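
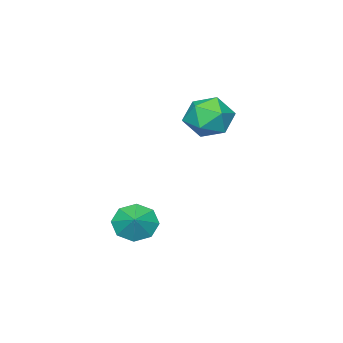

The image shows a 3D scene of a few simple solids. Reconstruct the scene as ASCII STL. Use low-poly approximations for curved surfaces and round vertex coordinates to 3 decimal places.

solid 
facet normal -0.635 -0.538 -0.555
outer loop
vertex 1.563 2.042 -3.589
vertex 0.784 2.377 -3.022
vertex 1.251 2.7 -3.87
endloop
endfacet
facet normal 0.915 0.347 -0.205
outer loop
vertex 1.563 2.042 -3.589
vertex 1.251 2.7 -3.87
vertex 1.476 2.963 -2.418
endloop
endfacet
facet normal -0.635 -0.538 -0.555
outer loop
vertex 1.251 2.7 -3.87
vertex 0.784 2.377 -3.022
vertex 0.665 3.169 -3.654
endloop
endfacet
facet normal 0.555 0.799 -0.231
outer loop
vertex 1.251 2.7 -3.87
vertex 0.665 3.169 -3.654
vertex 1.476 2.963 -2.418
endloop
endfacet
facet normal -0.635 -0.538 -0.555
outer loop
vertex 0.665 3.169 -3.654
vertex 0.784 2.377 -3.022
vertex 0.149 3.174 -3.068
endloop
endfacet
facet normal 0.113 0.989 0.091
outer loop
vertex 0.665 3.169 -3.654
vertex 0.149 3.174 -3.068
vertex 1.476 2.963 -2.418
endloop
endfacet
facet normal -0.635 -0.538 -0.555
outer loop
vertex 0.149 3.174 -3.068
vertex 0.784 2.377 -3.022
vertex 0.005 2.712 -2.456
endloop
endfacet
facet normal -0.152 0.806 0.572
outer loop
vertex 0.149 3.174 -3.068
vertex 0.005 2.712 -2.456
vertex 1.476 2.963 -2.418
endloop
endfacet
facet normal -0.635 -0.538 -0.555
outer loop
vertex 0.005 2.712 -2.456
vertex 0.784 2.377 -3.022
vertex 0.317 2.054 -2.175
endloop
endfacet
facet normal -0.085 0.357 0.930
outer loop
vertex 0.005 2.712 -2.456
vertex 0.317 2.054 -2.175
vertex 1.476 2.963 -2.418
endloop
endfacet
facet normal -0.635 -0.538 -0.555
outer loop
vertex 0.317 2.054 -2.175
vertex 0.784 2.377 -3.022
vertex 0.903 1.585 -2.391
endloop
endfacet
facet normal 0.276 -0.096 0.956
outer loop
vertex 0.317 2.054 -2.175
vertex 0.903 1.585 -2.391
vertex 1.476 2.963 -2.418
endloop
endfacet
facet normal -0.635 -0.537 -0.555
outer loop
vertex 0.903 1.585 -2.391
vertex 0.784 2.377 -3.022
vertex 1.419 1.58 -2.977
endloop
endfacet
facet normal 0.718 -0.286 0.635
outer loop
vertex 0.903 1.585 -2.391
vertex 1.419 1.58 -2.977
vertex 1.476 2.963 -2.418
endloop
endfacet
facet normal -0.635 -0.537 -0.555
outer loop
vertex 1.419 1.58 -2.977
vertex 0.784 2.377 -3.022
vertex 1.563 2.042 -3.589
endloop
endfacet
facet normal 0.983 -0.103 0.154
outer loop
vertex 1.419 1.58 -2.977
vertex 1.563 2.042 -3.589
vertex 1.476 2.963 -2.418
endloop
endfacet
facet normal -0.146 0.989 0.023
outer loop
vertex -3.07 4.089 1.483
vertex -3.967 3.937 2.295
vertex -2.819 4.098 2.676
endloop
endfacet
facet normal 0.535 0.836 -0.119
outer loop
vertex -3.07 4.089 1.483
vertex -2.819 4.098 2.676
vertex -2.079 3.514 1.902
endloop
endfacet
facet normal 0.553 0.436 -0.710
outer loop
vertex -3.07 4.089 1.483
vertex -2.079 3.514 1.902
vertex -2.77 2.992 1.043
endloop
endfacet
facet normal -0.118 0.342 -0.932
outer loop
vertex -3.07 4.089 1.483
vertex -2.77 2.992 1.043
vertex -3.936 3.253 1.286
endloop
endfacet
facet normal -0.550 0.683 -0.480
outer loop
vertex -3.07 4.089 1.483
vertex -3.936 3.253 1.286
vertex -3.967 3.937 2.295
endloop
endfacet
facet normal 0.791 0.445 0.421
outer loop
vertex -2.079 3.514 1.902
vertex -2.819 4.098 2.676
vertex -2.364 3.007 2.974
endloop
endfacet
facet normal -0.313 0.692 0.650
outer loop
vertex -2.819 4.098 2.676
vertex -3.967 3.937 2.295
vertex -3.53 3.268 3.217
endloop
endfacet
facet normal -0.967 0.197 -0.164
outer loop
vertex -3.967 3.937 2.295
vertex -3.936 3.253 1.286
vertex -4.221 2.746 2.358
endloop
endfacet
facet normal -0.266 -0.356 -0.896
outer loop
vertex -3.936 3.253 1.286
vertex -2.77 2.992 1.043
vertex -3.481 2.162 1.584
endloop
endfacet
facet normal 0.820 -0.203 -0.536
outer loop
vertex -2.77 2.992 1.043
vertex -2.079 3.514 1.902
vertex -2.333 2.323 1.965
endloop
endfacet
facet normal 0.118 -0.342 0.932
outer loop
vertex -3.23 2.171 2.777
vertex -2.364 3.007 2.974
vertex -3.53 3.268 3.217
endloop
endfacet
facet normal -0.553 -0.436 0.710
outer loop
vertex -3.23 2.171 2.777
vertex -3.53 3.268 3.217
vertex -4.221 2.746 2.358
endloop
endfacet
facet normal -0.535 -0.836 0.119
outer loop
vertex -3.23 2.171 2.777
vertex -4.221 2.746 2.358
vertex -3.481 2.162 1.584
endloop
endfacet
facet normal 0.146 -0.989 -0.023
outer loop
vertex -3.23 2.171 2.777
vertex -3.481 2.162 1.584
vertex -2.333 2.323 1.965
endloop
endfacet
facet normal 0.550 -0.683 0.480
outer loop
vertex -3.23 2.171 2.777
vertex -2.333 2.323 1.965
vertex -2.364 3.007 2.974
endloop
endfacet
facet normal 0.266 0.356 0.896
outer loop
vertex -3.53 3.268 3.217
vertex -2.364 3.007 2.974
vertex -2.819 4.098 2.676
endloop
endfacet
facet normal -0.820 0.203 0.536
outer loop
vertex -4.221 2.746 2.358
vertex -3.53 3.268 3.217
vertex -3.967 3.937 2.295
endloop
endfacet
facet normal -0.791 -0.445 -0.421
outer loop
vertex -3.481 2.162 1.584
vertex -4.221 2.746 2.358
vertex -3.936 3.253 1.286
endloop
endfacet
facet normal 0.313 -0.692 -0.650
outer loop
vertex -2.333 2.323 1.965
vertex -3.481 2.162 1.584
vertex -2.77 2.992 1.043
endloop
endfacet
facet normal 0.967 -0.197 0.164
outer loop
vertex -2.364 3.007 2.974
vertex -2.333 2.323 1.965
vertex -2.079 3.514 1.902
endloop
endfacet

endsolid


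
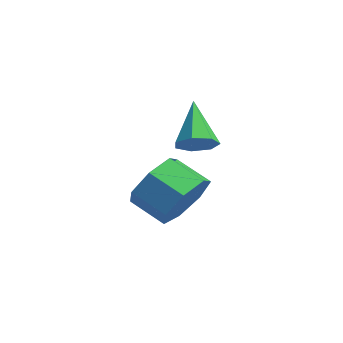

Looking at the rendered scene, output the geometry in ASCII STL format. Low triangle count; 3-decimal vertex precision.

solid 
facet normal 0.804 0.362 -0.471
outer loop
vertex 2.246 -0.765 3.592
vertex 1.599 -0.208 2.915
vertex 2.016 0.109 3.871
endloop
endfacet
facet normal 0.542 -0.123 0.831
outer loop
vertex 2.246 -0.765 3.592
vertex 2.016 0.109 3.871
vertex 1.168 -1.249 4.223
endloop
endfacet
facet normal 0.541 -0.122 0.832
outer loop
vertex 1.168 -1.249 4.223
vertex 2.016 0.109 3.871
vertex 0.938 -0.375 4.501
endloop
endfacet
facet normal -0.805 -0.362 0.471
outer loop
vertex 1.168 -1.249 4.223
vertex 0.938 -0.375 4.501
vertex 0.521 -0.692 3.545
endloop
endfacet
facet normal 0.805 0.361 -0.471
outer loop
vertex 2.016 0.109 3.871
vertex 1.599 -0.208 2.915
vertex 1.472 0.745 3.429
endloop
endfacet
facet normal 0.147 0.646 0.749
outer loop
vertex 2.016 0.109 3.871
vertex 1.472 0.745 3.429
vertex 0.938 -0.375 4.501
endloop
endfacet
facet normal 0.147 0.646 0.749
outer loop
vertex 0.938 -0.375 4.501
vertex 1.472 0.745 3.429
vertex 0.394 0.26 4.06
endloop
endfacet
facet normal -0.804 -0.362 0.471
outer loop
vertex 0.938 -0.375 4.501
vertex 0.394 0.26 4.06
vertex 0.521 -0.692 3.545
endloop
endfacet
facet normal 0.805 0.361 -0.471
outer loop
vertex 1.472 0.745 3.429
vertex 1.599 -0.208 2.915
vertex 1.024 0.663 2.6
endloop
endfacet
facet normal -0.358 0.928 0.102
outer loop
vertex 1.472 0.745 3.429
vertex 1.024 0.663 2.6
vertex 0.394 0.26 4.06
endloop
endfacet
facet normal -0.358 0.928 0.102
outer loop
vertex 0.394 0.26 4.06
vertex 1.024 0.663 2.6
vertex -0.055 0.178 3.231
endloop
endfacet
facet normal -0.804 -0.362 0.471
outer loop
vertex 0.394 0.26 4.06
vertex -0.055 0.178 3.231
vertex 0.521 -0.692 3.545
endloop
endfacet
facet normal 0.805 0.361 -0.470
outer loop
vertex 1.024 0.663 2.6
vertex 1.599 -0.208 2.915
vertex 1.009 -0.074 2.008
endloop
endfacet
facet normal -0.593 0.511 -0.622
outer loop
vertex 1.024 0.663 2.6
vertex 1.009 -0.074 2.008
vertex -0.055 0.178 3.231
endloop
endfacet
facet normal -0.594 0.511 -0.622
outer loop
vertex -0.055 0.178 3.231
vertex 1.009 -0.074 2.008
vertex -0.069 -0.559 2.639
endloop
endfacet
facet normal -0.804 -0.363 0.471
outer loop
vertex -0.055 0.178 3.231
vertex -0.069 -0.559 2.639
vertex 0.521 -0.692 3.545
endloop
endfacet
facet normal 0.805 0.362 -0.470
outer loop
vertex 1.009 -0.074 2.008
vertex 1.599 -0.208 2.915
vertex 1.439 -0.912 2.099
endloop
endfacet
facet normal -0.382 -0.291 -0.877
outer loop
vertex 1.009 -0.074 2.008
vertex 1.439 -0.912 2.099
vertex -0.069 -0.559 2.639
endloop
endfacet
facet normal -0.382 -0.290 -0.878
outer loop
vertex -0.069 -0.559 2.639
vertex 1.439 -0.912 2.099
vertex 0.36 -1.397 2.729
endloop
endfacet
facet normal -0.805 -0.361 0.471
outer loop
vertex -0.069 -0.559 2.639
vertex 0.36 -1.397 2.729
vertex 0.521 -0.692 3.545
endloop
endfacet
facet normal 0.805 0.362 -0.470
outer loop
vertex 1.439 -0.912 2.099
vertex 1.599 -0.208 2.915
vertex 1.989 -1.219 2.804
endloop
endfacet
facet normal 0.117 -0.874 -0.472
outer loop
vertex 1.439 -0.912 2.099
vertex 1.989 -1.219 2.804
vertex 0.36 -1.397 2.729
endloop
endfacet
facet normal 0.117 -0.874 -0.472
outer loop
vertex 0.36 -1.397 2.729
vertex 1.989 -1.219 2.804
vertex 0.911 -1.704 3.435
endloop
endfacet
facet normal -0.805 -0.361 0.471
outer loop
vertex 0.36 -1.397 2.729
vertex 0.911 -1.704 3.435
vertex 0.521 -0.692 3.545
endloop
endfacet
facet normal 0.804 0.362 -0.471
outer loop
vertex 1.989 -1.219 2.804
vertex 1.599 -0.208 2.915
vertex 2.246 -0.765 3.592
endloop
endfacet
facet normal 0.528 -0.799 0.288
outer loop
vertex 1.989 -1.219 2.804
vertex 2.246 -0.765 3.592
vertex 0.911 -1.704 3.435
endloop
endfacet
facet normal 0.528 -0.799 0.289
outer loop
vertex 0.911 -1.704 3.435
vertex 2.246 -0.765 3.592
vertex 1.168 -1.249 4.223
endloop
endfacet
facet normal -0.805 -0.361 0.471
outer loop
vertex 0.911 -1.704 3.435
vertex 1.168 -1.249 4.223
vertex 0.521 -0.692 3.545
endloop
endfacet
facet normal 0.624 -0.361 -0.694
outer loop
vertex -1.093 2.582 3.768
vertex -1.678 2.411 3.331
vertex -1.283 3.048 3.355
endloop
endfacet
facet normal 0.479 0.684 0.551
outer loop
vertex -1.093 2.582 3.768
vertex -1.283 3.048 3.355
vertex -2.882 3.109 4.669
endloop
endfacet
facet normal 0.624 -0.361 -0.693
outer loop
vertex -1.283 3.048 3.355
vertex -1.678 2.411 3.331
vertex -1.77 3.033 2.924
endloop
endfacet
facet normal 0.005 0.999 -0.040
outer loop
vertex -1.283 3.048 3.355
vertex -1.77 3.033 2.924
vertex -2.882 3.109 4.669
endloop
endfacet
facet normal 0.624 -0.361 -0.693
outer loop
vertex -1.77 3.033 2.924
vertex -1.678 2.411 3.331
vertex -2.188 2.55 2.799
endloop
endfacet
facet normal -0.626 0.652 -0.427
outer loop
vertex -1.77 3.033 2.924
vertex -2.188 2.55 2.799
vertex -2.882 3.109 4.669
endloop
endfacet
facet normal 0.624 -0.362 -0.693
outer loop
vertex -2.188 2.55 2.799
vertex -1.678 2.411 3.331
vertex -2.222 1.962 3.076
endloop
endfacet
facet normal -0.942 -0.097 -0.321
outer loop
vertex -2.188 2.55 2.799
vertex -2.222 1.962 3.076
vertex -2.882 3.109 4.669
endloop
endfacet
facet normal 0.624 -0.363 -0.692
outer loop
vertex -2.222 1.962 3.076
vertex -1.678 2.411 3.331
vertex -1.847 1.712 3.545
endloop
endfacet
facet normal -0.704 -0.682 0.199
outer loop
vertex -2.222 1.962 3.076
vertex -1.847 1.712 3.545
vertex -2.882 3.109 4.669
endloop
endfacet
facet normal 0.623 -0.363 -0.693
outer loop
vertex -1.847 1.712 3.545
vertex -1.678 2.411 3.331
vertex -1.344 1.988 3.853
endloop
endfacet
facet normal -0.090 -0.664 0.742
outer loop
vertex -1.847 1.712 3.545
vertex -1.344 1.988 3.853
vertex -2.882 3.109 4.669
endloop
endfacet
facet normal 0.623 -0.363 -0.693
outer loop
vertex -1.344 1.988 3.853
vertex -1.678 2.411 3.331
vertex -1.093 2.582 3.768
endloop
endfacet
facet normal 0.436 -0.056 0.898
outer loop
vertex -1.344 1.988 3.853
vertex -1.093 2.582 3.768
vertex -2.882 3.109 4.669
endloop
endfacet

endsolid


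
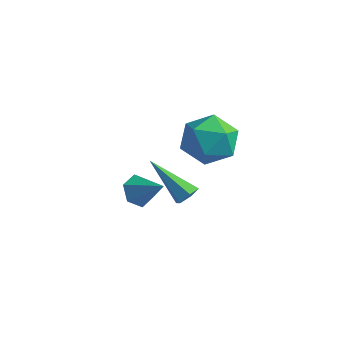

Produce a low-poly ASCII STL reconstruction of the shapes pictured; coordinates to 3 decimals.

solid 
facet normal -0.816 -0.028 -0.577
outer loop
vertex -3.003 -0.928 -3.187
vertex -3.438 -0.661 -2.585
vertex -3.102 -0.151 -3.085
endloop
endfacet
facet normal 0.847 0.174 -0.502
outer loop
vertex -3.003 -0.928 -3.187
vertex -3.102 -0.151 -3.085
vertex -2.182 -0.619 -1.695
endloop
endfacet
facet normal -0.816 -0.028 -0.577
outer loop
vertex -3.102 -0.151 -3.085
vertex -3.438 -0.661 -2.585
vertex -3.537 0.116 -2.482
endloop
endfacet
facet normal 0.491 0.871 -0.032
outer loop
vertex -3.102 -0.151 -3.085
vertex -3.537 0.116 -2.482
vertex -2.182 -0.619 -1.695
endloop
endfacet
facet normal -0.816 -0.027 -0.578
outer loop
vertex -3.537 0.116 -2.482
vertex -3.438 -0.661 -2.585
vertex -3.874 -0.395 -1.982
endloop
endfacet
facet normal -0.026 0.708 0.706
outer loop
vertex -3.537 0.116 -2.482
vertex -3.874 -0.395 -1.982
vertex -2.182 -0.619 -1.695
endloop
endfacet
facet normal -0.816 -0.027 -0.578
outer loop
vertex -3.874 -0.395 -1.982
vertex -3.438 -0.661 -2.585
vertex -3.775 -1.172 -2.085
endloop
endfacet
facet normal -0.185 -0.152 0.971
outer loop
vertex -3.874 -0.395 -1.982
vertex -3.775 -1.172 -2.085
vertex -2.182 -0.619 -1.695
endloop
endfacet
facet normal -0.815 -0.028 -0.578
outer loop
vertex -3.775 -1.172 -2.085
vertex -3.438 -0.661 -2.585
vertex -3.339 -1.438 -2.687
endloop
endfacet
facet normal 0.172 -0.849 0.500
outer loop
vertex -3.775 -1.172 -2.085
vertex -3.339 -1.438 -2.687
vertex -2.182 -0.619 -1.695
endloop
endfacet
facet normal -0.816 -0.028 -0.577
outer loop
vertex -3.339 -1.438 -2.687
vertex -3.438 -0.661 -2.585
vertex -3.003 -0.928 -3.187
endloop
endfacet
facet normal 0.688 -0.686 -0.237
outer loop
vertex -3.339 -1.438 -2.687
vertex -3.003 -0.928 -3.187
vertex -2.182 -0.619 -1.695
endloop
endfacet
facet normal 0.709 0.170 -0.685
outer loop
vertex 0.114 -1.728 -0.407
vertex -0.268 -1.497 -0.745
vertex 0.01 -1.179 -0.378
endloop
endfacet
facet normal 0.507 0.051 0.860
outer loop
vertex 0.114 -1.728 -0.407
vertex 0.01 -1.179 -0.378
vertex -1.792 -1.863 0.725
endloop
endfacet
facet normal 0.710 0.168 -0.684
outer loop
vertex 0.01 -1.179 -0.378
vertex -0.268 -1.497 -0.745
vertex -0.371 -0.948 -0.717
endloop
endfacet
facet normal 0.019 0.836 0.549
outer loop
vertex 0.01 -1.179 -0.378
vertex -0.371 -0.948 -0.717
vertex -1.792 -1.863 0.725
endloop
endfacet
facet normal 0.710 0.168 -0.684
outer loop
vertex -0.371 -0.948 -0.717
vertex -0.268 -1.497 -0.745
vertex -0.649 -1.267 -1.084
endloop
endfacet
facet normal -0.645 0.747 -0.161
outer loop
vertex -0.371 -0.948 -0.717
vertex -0.649 -1.267 -1.084
vertex -1.792 -1.863 0.725
endloop
endfacet
facet normal 0.710 0.171 -0.683
outer loop
vertex -0.649 -1.267 -1.084
vertex -0.268 -1.497 -0.745
vertex -0.545 -1.816 -1.113
endloop
endfacet
facet normal -0.819 -0.126 -0.559
outer loop
vertex -0.649 -1.267 -1.084
vertex -0.545 -1.816 -1.113
vertex -1.792 -1.863 0.725
endloop
endfacet
facet normal 0.711 0.170 -0.683
outer loop
vertex -0.545 -1.816 -1.113
vertex -0.268 -1.497 -0.745
vertex -0.164 -2.047 -0.774
endloop
endfacet
facet normal -0.331 -0.910 -0.248
outer loop
vertex -0.545 -1.816 -1.113
vertex -0.164 -2.047 -0.774
vertex -1.792 -1.863 0.725
endloop
endfacet
facet normal 0.709 0.170 -0.685
outer loop
vertex -0.164 -2.047 -0.774
vertex -0.268 -1.497 -0.745
vertex 0.114 -1.728 -0.407
endloop
endfacet
facet normal 0.333 -0.822 0.462
outer loop
vertex -0.164 -2.047 -0.774
vertex 0.114 -1.728 -0.407
vertex -1.792 -1.863 0.725
endloop
endfacet
facet normal -0.920 0.371 -0.129
outer loop
vertex -0.817 -0.53 1.323
vertex -1.043 -0.675 2.513
vertex -0.564 0.37 2.106
endloop
endfacet
facet normal -0.463 0.652 -0.600
outer loop
vertex -0.817 -0.53 1.323
vertex -0.564 0.37 2.106
vertex 0.22 0.103 1.211
endloop
endfacet
facet normal -0.177 0.118 -0.977
outer loop
vertex -0.817 -0.53 1.323
vertex 0.22 0.103 1.211
vertex 0.226 -1.108 1.064
endloop
endfacet
facet normal -0.457 -0.494 -0.739
outer loop
vertex -0.817 -0.53 1.323
vertex 0.226 -1.108 1.064
vertex -0.555 -1.589 1.869
endloop
endfacet
facet normal -0.916 -0.338 -0.215
outer loop
vertex -0.817 -0.53 1.323
vertex -0.555 -1.589 1.869
vertex -1.043 -0.675 2.513
endloop
endfacet
facet normal 0.061 0.970 -0.236
outer loop
vertex 0.22 0.103 1.211
vertex -0.564 0.37 2.106
vertex 0.635 0.349 2.331
endloop
endfacet
facet normal -0.677 0.515 0.526
outer loop
vertex -0.564 0.37 2.106
vertex -1.043 -0.675 2.513
vertex -0.146 -0.132 3.136
endloop
endfacet
facet normal -0.672 -0.632 0.388
outer loop
vertex -1.043 -0.675 2.513
vertex -0.555 -1.589 1.869
vertex -0.14 -1.343 2.989
endloop
endfacet
facet normal 0.071 -0.885 -0.460
outer loop
vertex -0.555 -1.589 1.869
vertex 0.226 -1.108 1.064
vertex 0.644 -1.61 2.094
endloop
endfacet
facet normal 0.524 0.105 -0.845
outer loop
vertex 0.226 -1.108 1.064
vertex 0.22 0.103 1.211
vertex 1.123 -0.565 1.687
endloop
endfacet
facet normal 0.457 0.494 0.739
outer loop
vertex 0.897 -0.71 2.877
vertex 0.635 0.349 2.331
vertex -0.146 -0.132 3.136
endloop
endfacet
facet normal 0.177 -0.118 0.977
outer loop
vertex 0.897 -0.71 2.877
vertex -0.146 -0.132 3.136
vertex -0.14 -1.343 2.989
endloop
endfacet
facet normal 0.463 -0.652 0.600
outer loop
vertex 0.897 -0.71 2.877
vertex -0.14 -1.343 2.989
vertex 0.644 -1.61 2.094
endloop
endfacet
facet normal 0.920 -0.371 0.129
outer loop
vertex 0.897 -0.71 2.877
vertex 0.644 -1.61 2.094
vertex 1.123 -0.565 1.687
endloop
endfacet
facet normal 0.916 0.338 0.215
outer loop
vertex 0.897 -0.71 2.877
vertex 1.123 -0.565 1.687
vertex 0.635 0.349 2.331
endloop
endfacet
facet normal -0.071 0.885 0.460
outer loop
vertex -0.146 -0.132 3.136
vertex 0.635 0.349 2.331
vertex -0.564 0.37 2.106
endloop
endfacet
facet normal -0.524 -0.105 0.845
outer loop
vertex -0.14 -1.343 2.989
vertex -0.146 -0.132 3.136
vertex -1.043 -0.675 2.513
endloop
endfacet
facet normal -0.061 -0.970 0.236
outer loop
vertex 0.644 -1.61 2.094
vertex -0.14 -1.343 2.989
vertex -0.555 -1.589 1.869
endloop
endfacet
facet normal 0.677 -0.515 -0.526
outer loop
vertex 1.123 -0.565 1.687
vertex 0.644 -1.61 2.094
vertex 0.226 -1.108 1.064
endloop
endfacet
facet normal 0.672 0.632 -0.388
outer loop
vertex 0.635 0.349 2.331
vertex 1.123 -0.565 1.687
vertex 0.22 0.103 1.211
endloop
endfacet

endsolid


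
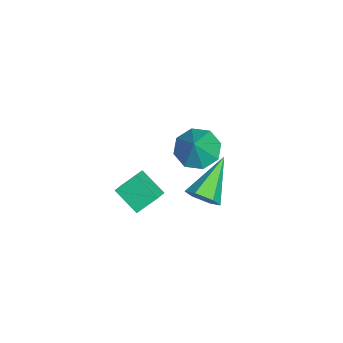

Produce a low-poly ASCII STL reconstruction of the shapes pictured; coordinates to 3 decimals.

solid 
facet normal -0.590 0.027 -0.807
outer loop
vertex -3.733 1.801 -4.964
vertex -4.51 2.273 -4.38
vertex -3.68 2.626 -4.975
endloop
endfacet
facet normal 0.991 -0.065 -0.116
outer loop
vertex -3.733 1.801 -4.964
vertex -3.68 2.626 -4.975
vertex -3.47 2.227 -2.96
endloop
endfacet
facet normal -0.590 0.027 -0.807
outer loop
vertex -3.68 2.626 -4.975
vertex -4.51 2.273 -4.38
vertex -4.113 3.244 -4.638
endloop
endfacet
facet normal 0.825 0.564 0.026
outer loop
vertex -3.68 2.626 -4.975
vertex -4.113 3.244 -4.638
vertex -3.47 2.227 -2.96
endloop
endfacet
facet normal -0.590 0.027 -0.807
outer loop
vertex -4.113 3.244 -4.638
vertex -4.51 2.273 -4.38
vertex -4.779 3.293 -4.15
endloop
endfacet
facet normal 0.346 0.855 0.386
outer loop
vertex -4.113 3.244 -4.638
vertex -4.779 3.293 -4.15
vertex -3.47 2.227 -2.96
endloop
endfacet
facet normal -0.591 0.026 -0.806
outer loop
vertex -4.779 3.293 -4.15
vertex -4.51 2.273 -4.38
vertex -5.286 2.745 -3.796
endloop
endfacet
facet normal -0.164 0.638 0.752
outer loop
vertex -4.779 3.293 -4.15
vertex -5.286 2.745 -3.796
vertex -3.47 2.227 -2.96
endloop
endfacet
facet normal -0.590 0.027 -0.807
outer loop
vertex -5.286 2.745 -3.796
vertex -4.51 2.273 -4.38
vertex -5.339 1.92 -3.785
endloop
endfacet
facet normal -0.409 0.038 0.912
outer loop
vertex -5.286 2.745 -3.796
vertex -5.339 1.92 -3.785
vertex -3.47 2.227 -2.96
endloop
endfacet
facet normal -0.590 0.026 -0.807
outer loop
vertex -5.339 1.92 -3.785
vertex -4.51 2.273 -4.38
vertex -4.906 1.302 -4.122
endloop
endfacet
facet normal -0.243 -0.590 0.770
outer loop
vertex -5.339 1.92 -3.785
vertex -4.906 1.302 -4.122
vertex -3.47 2.227 -2.96
endloop
endfacet
facet normal -0.590 0.026 -0.807
outer loop
vertex -4.906 1.302 -4.122
vertex -4.51 2.273 -4.38
vertex -4.24 1.253 -4.61
endloop
endfacet
facet normal 0.236 -0.881 0.410
outer loop
vertex -4.906 1.302 -4.122
vertex -4.24 1.253 -4.61
vertex -3.47 2.227 -2.96
endloop
endfacet
facet normal -0.591 0.026 -0.807
outer loop
vertex -4.24 1.253 -4.61
vertex -4.51 2.273 -4.38
vertex -3.733 1.801 -4.964
endloop
endfacet
facet normal 0.747 -0.663 0.043
outer loop
vertex -4.24 1.253 -4.61
vertex -3.733 1.801 -4.964
vertex -3.47 2.227 -2.96
endloop
endfacet
facet normal 0.801 -0.315 -0.508
outer loop
vertex 1.215 2.81 -1.379
vertex 0.892 3.084 -2.058
vertex 1.359 3.56 -1.617
endloop
endfacet
facet normal 0.302 0.235 0.924
outer loop
vertex 1.215 2.81 -1.379
vertex 1.359 3.56 -1.617
vertex -0.872 3.776 -0.942
endloop
endfacet
facet normal 0.801 -0.315 -0.508
outer loop
vertex 1.359 3.56 -1.617
vertex 0.892 3.084 -2.058
vertex 1.036 3.834 -2.296
endloop
endfacet
facet normal 0.180 0.939 0.293
outer loop
vertex 1.359 3.56 -1.617
vertex 1.036 3.834 -2.296
vertex -0.872 3.776 -0.942
endloop
endfacet
facet normal 0.803 -0.315 -0.507
outer loop
vertex 1.036 3.834 -2.296
vertex 0.892 3.084 -2.058
vertex 0.57 3.357 -2.738
endloop
endfacet
facet normal -0.364 0.799 -0.479
outer loop
vertex 1.036 3.834 -2.296
vertex 0.57 3.357 -2.738
vertex -0.872 3.776 -0.942
endloop
endfacet
facet normal 0.803 -0.315 -0.507
outer loop
vertex 0.57 3.357 -2.738
vertex 0.892 3.084 -2.058
vertex 0.426 2.607 -2.5
endloop
endfacet
facet normal -0.784 -0.046 -0.619
outer loop
vertex 0.57 3.357 -2.738
vertex 0.426 2.607 -2.5
vertex -0.872 3.776 -0.942
endloop
endfacet
facet normal 0.803 -0.314 -0.507
outer loop
vertex 0.426 2.607 -2.5
vertex 0.892 3.084 -2.058
vertex 0.748 2.333 -1.821
endloop
endfacet
facet normal -0.662 -0.750 0.011
outer loop
vertex 0.426 2.607 -2.5
vertex 0.748 2.333 -1.821
vertex -0.872 3.776 -0.942
endloop
endfacet
facet normal 0.802 -0.314 -0.508
outer loop
vertex 0.748 2.333 -1.821
vertex 0.892 3.084 -2.058
vertex 1.215 2.81 -1.379
endloop
endfacet
facet normal -0.118 -0.610 0.783
outer loop
vertex 0.748 2.333 -1.821
vertex 1.215 2.81 -1.379
vertex -0.872 3.776 -0.942
endloop
endfacet
facet normal -0.860 0.211 -0.464
outer loop
vertex 0.421 -0.328 -2.11
vertex 0.155 0.51 -1.235
vertex 1.068 0.661 -2.86
endloop
endfacet
facet normal 0.214 -0.675 -0.706
outer loop
vertex 1.765 0.49 -2.485
vertex 0.421 -0.328 -2.11
vertex 1.068 0.661 -2.86
endloop
endfacet
facet normal -0.860 0.211 -0.464
outer loop
vertex 1.068 0.661 -2.86
vertex 0.155 0.51 -1.235
vertex 0.802 1.499 -1.986
endloop
endfacet
facet normal 0.462 0.706 -0.537
outer loop
vertex 0.802 1.499 -1.986
vertex 1.765 0.49 -2.485
vertex 1.068 0.661 -2.86
endloop
endfacet
facet normal -0.462 -0.707 0.536
outer loop
vertex 0.421 -0.328 -2.11
vertex 0.852 0.339 -0.86
vertex 0.155 0.51 -1.235
endloop
endfacet
facet normal 0.215 -0.676 -0.705
outer loop
vertex 1.118 -0.499 -1.734
vertex 0.421 -0.328 -2.11
vertex 1.765 0.49 -2.485
endloop
endfacet
facet normal -0.463 -0.706 0.536
outer loop
vertex 1.118 -0.499 -1.734
vertex 0.852 0.339 -0.86
vertex 0.421 -0.328 -2.11
endloop
endfacet
facet normal -0.214 0.676 0.706
outer loop
vertex 0.155 0.51 -1.235
vertex 0.852 0.339 -0.86
vertex 0.802 1.499 -1.986
endloop
endfacet
facet normal 0.462 0.706 -0.536
outer loop
vertex 1.499 1.328 -1.61
vertex 1.765 0.49 -2.485
vertex 0.802 1.499 -1.986
endloop
endfacet
facet normal -0.215 0.675 0.705
outer loop
vertex 0.802 1.499 -1.986
vertex 0.852 0.339 -0.86
vertex 1.499 1.328 -1.61
endloop
endfacet
facet normal 0.861 -0.211 0.464
outer loop
vertex 1.499 1.328 -1.61
vertex 1.118 -0.499 -1.734
vertex 1.765 0.49 -2.485
endloop
endfacet
facet normal 0.860 -0.211 0.464
outer loop
vertex 0.852 0.339 -0.86
vertex 1.118 -0.499 -1.734
vertex 1.499 1.328 -1.61
endloop
endfacet

endsolid


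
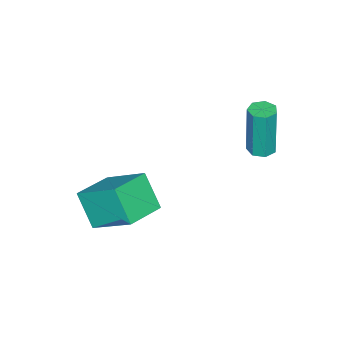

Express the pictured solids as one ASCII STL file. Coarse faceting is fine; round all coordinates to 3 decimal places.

solid 
facet normal 0.006 0.011 -1.000
outer loop
vertex -0.194 3.052 1.371
vertex -0.555 2.691 1.365
vertex -0.612 3.198 1.37
endloop
endfacet
facet normal 0.330 0.944 0.012
outer loop
vertex -0.194 3.052 1.371
vertex -0.612 3.198 1.37
vertex -0.205 3.03 3.441
endloop
endfacet
facet normal 0.330 0.944 0.012
outer loop
vertex -0.205 3.03 3.441
vertex -0.612 3.198 1.37
vertex -0.623 3.176 3.44
endloop
endfacet
facet normal -0.006 -0.011 1.000
outer loop
vertex -0.205 3.03 3.441
vertex -0.623 3.176 3.44
vertex -0.565 2.669 3.435
endloop
endfacet
facet normal 0.004 0.010 -1.000
outer loop
vertex -0.612 3.198 1.37
vertex -0.555 2.691 1.365
vertex -0.987 2.962 1.366
endloop
endfacet
facet normal -0.533 0.846 0.006
outer loop
vertex -0.612 3.198 1.37
vertex -0.987 2.962 1.366
vertex -0.623 3.176 3.44
endloop
endfacet
facet normal -0.534 0.846 0.006
outer loop
vertex -0.623 3.176 3.44
vertex -0.987 2.962 1.366
vertex -0.997 2.94 3.436
endloop
endfacet
facet normal -0.004 -0.010 1.000
outer loop
vertex -0.623 3.176 3.44
vertex -0.997 2.94 3.436
vertex -0.565 2.669 3.435
endloop
endfacet
facet normal 0.004 0.011 -1.000
outer loop
vertex -0.987 2.962 1.366
vertex -0.555 2.691 1.365
vertex -1.036 2.522 1.361
endloop
endfacet
facet normal -0.994 0.111 -0.004
outer loop
vertex -0.987 2.962 1.366
vertex -1.036 2.522 1.361
vertex -0.997 2.94 3.436
endloop
endfacet
facet normal -0.994 0.111 -0.004
outer loop
vertex -0.997 2.94 3.436
vertex -1.036 2.522 1.361
vertex -1.046 2.5 3.431
endloop
endfacet
facet normal -0.004 -0.011 1.000
outer loop
vertex -0.997 2.94 3.436
vertex -1.046 2.5 3.431
vertex -0.565 2.669 3.435
endloop
endfacet
facet normal 0.004 0.011 -1.000
outer loop
vertex -1.036 2.522 1.361
vertex -0.555 2.691 1.365
vertex -0.723 2.21 1.359
endloop
endfacet
facet normal -0.706 -0.708 -0.011
outer loop
vertex -1.036 2.522 1.361
vertex -0.723 2.21 1.359
vertex -1.046 2.5 3.431
endloop
endfacet
facet normal -0.706 -0.708 -0.011
outer loop
vertex -1.046 2.5 3.431
vertex -0.723 2.21 1.359
vertex -0.733 2.188 3.429
endloop
endfacet
facet normal -0.004 -0.011 1.000
outer loop
vertex -1.046 2.5 3.431
vertex -0.733 2.188 3.429
vertex -0.565 2.669 3.435
endloop
endfacet
facet normal 0.006 0.011 -1.000
outer loop
vertex -0.723 2.21 1.359
vertex -0.555 2.691 1.365
vertex -0.283 2.259 1.362
endloop
endfacet
facet normal 0.111 -0.994 -0.010
outer loop
vertex -0.723 2.21 1.359
vertex -0.283 2.259 1.362
vertex -0.733 2.188 3.429
endloop
endfacet
facet normal 0.111 -0.994 -0.010
outer loop
vertex -0.733 2.188 3.429
vertex -0.283 2.259 1.362
vertex -0.294 2.237 3.432
endloop
endfacet
facet normal -0.006 -0.010 1.000
outer loop
vertex -0.733 2.188 3.429
vertex -0.294 2.237 3.432
vertex -0.565 2.669 3.435
endloop
endfacet
facet normal 0.005 0.010 -1.000
outer loop
vertex -0.283 2.259 1.362
vertex -0.555 2.691 1.365
vertex -0.048 2.634 1.367
endloop
endfacet
facet normal 0.847 -0.531 -0.001
outer loop
vertex -0.283 2.259 1.362
vertex -0.048 2.634 1.367
vertex -0.294 2.237 3.432
endloop
endfacet
facet normal 0.846 -0.533 -0.002
outer loop
vertex -0.294 2.237 3.432
vertex -0.048 2.634 1.367
vertex -0.058 2.612 3.437
endloop
endfacet
facet normal -0.005 -0.010 1.000
outer loop
vertex -0.294 2.237 3.432
vertex -0.058 2.612 3.437
vertex -0.565 2.669 3.435
endloop
endfacet
facet normal 0.005 0.011 -1.000
outer loop
vertex -0.048 2.634 1.367
vertex -0.555 2.691 1.365
vertex -0.194 3.052 1.371
endloop
endfacet
facet normal 0.944 0.330 0.008
outer loop
vertex -0.048 2.634 1.367
vertex -0.194 3.052 1.371
vertex -0.058 2.612 3.437
endloop
endfacet
facet normal 0.943 0.332 0.009
outer loop
vertex -0.058 2.612 3.437
vertex -0.194 3.052 1.371
vertex -0.205 3.03 3.441
endloop
endfacet
facet normal -0.005 -0.011 1.000
outer loop
vertex -0.058 2.612 3.437
vertex -0.205 3.03 3.441
vertex -0.565 2.669 3.435
endloop
endfacet
facet normal -0.976 0.140 -0.165
outer loop
vertex 1.595 -2.108 -0.951
vertex 1.635 -0.535 0.149
vertex 1.921 -1.269 -2.163
endloop
endfacet
facet normal -0.021 -0.819 -0.573
outer loop
vertex 3.425 -1.485 -1.909
vertex 1.595 -2.108 -0.951
vertex 1.921 -1.269 -2.163
endloop
endfacet
facet normal -0.976 0.140 -0.165
outer loop
vertex 1.921 -1.269 -2.163
vertex 1.635 -0.535 0.149
vertex 1.961 0.304 -1.063
endloop
endfacet
facet normal 0.215 0.556 -0.803
outer loop
vertex 1.961 0.304 -1.063
vertex 3.425 -1.485 -1.909
vertex 1.921 -1.269 -2.163
endloop
endfacet
facet normal -0.215 -0.556 0.803
outer loop
vertex 1.595 -2.108 -0.951
vertex 3.139 -0.751 0.403
vertex 1.635 -0.535 0.149
endloop
endfacet
facet normal -0.021 -0.819 -0.573
outer loop
vertex 3.099 -2.324 -0.697
vertex 1.595 -2.108 -0.951
vertex 3.425 -1.485 -1.909
endloop
endfacet
facet normal -0.215 -0.556 0.803
outer loop
vertex 3.099 -2.324 -0.697
vertex 3.139 -0.751 0.403
vertex 1.595 -2.108 -0.951
endloop
endfacet
facet normal 0.021 0.819 0.573
outer loop
vertex 1.635 -0.535 0.149
vertex 3.139 -0.751 0.403
vertex 1.961 0.304 -1.063
endloop
endfacet
facet normal 0.215 0.556 -0.803
outer loop
vertex 3.465 0.088 -0.809
vertex 3.425 -1.485 -1.909
vertex 1.961 0.304 -1.063
endloop
endfacet
facet normal 0.021 0.819 0.573
outer loop
vertex 1.961 0.304 -1.063
vertex 3.139 -0.751 0.403
vertex 3.465 0.088 -0.809
endloop
endfacet
facet normal 0.976 -0.140 0.165
outer loop
vertex 3.465 0.088 -0.809
vertex 3.099 -2.324 -0.697
vertex 3.425 -1.485 -1.909
endloop
endfacet
facet normal 0.976 -0.140 0.165
outer loop
vertex 3.139 -0.751 0.403
vertex 3.099 -2.324 -0.697
vertex 3.465 0.088 -0.809
endloop
endfacet

endsolid


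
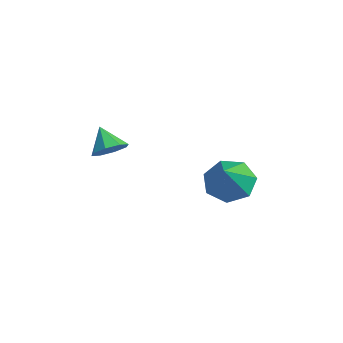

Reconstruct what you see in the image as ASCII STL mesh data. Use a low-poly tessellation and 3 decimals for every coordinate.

solid 
facet normal -0.599 0.410 -0.688
outer loop
vertex 0.981 3.278 -4.709
vertex 0.377 3.687 -3.94
vertex 1.22 4.117 -4.417
endloop
endfacet
facet normal 0.934 -0.154 -0.322
outer loop
vertex 0.981 3.278 -4.709
vertex 1.22 4.117 -4.417
vertex 1.683 2.793 -2.44
endloop
endfacet
facet normal -0.599 0.410 -0.688
outer loop
vertex 1.22 4.117 -4.417
vertex 0.377 3.687 -3.94
vertex 0.825 4.632 -3.766
endloop
endfacet
facet normal 0.859 0.495 0.130
outer loop
vertex 1.22 4.117 -4.417
vertex 0.825 4.632 -3.766
vertex 1.683 2.793 -2.44
endloop
endfacet
facet normal -0.598 0.410 -0.688
outer loop
vertex 0.825 4.632 -3.766
vertex 0.377 3.687 -3.94
vertex 0.092 4.435 -3.246
endloop
endfacet
facet normal 0.317 0.648 0.693
outer loop
vertex 0.825 4.632 -3.766
vertex 0.092 4.435 -3.246
vertex 1.683 2.793 -2.44
endloop
endfacet
facet normal -0.599 0.410 -0.688
outer loop
vertex 0.092 4.435 -3.246
vertex 0.377 3.687 -3.94
vertex -0.426 3.675 -3.248
endloop
endfacet
facet normal -0.281 0.189 0.941
outer loop
vertex 0.092 4.435 -3.246
vertex -0.426 3.675 -3.248
vertex 1.683 2.793 -2.44
endloop
endfacet
facet normal -0.599 0.410 -0.688
outer loop
vertex -0.426 3.675 -3.248
vertex 0.377 3.687 -3.94
vertex -0.339 2.924 -3.772
endloop
endfacet
facet normal -0.488 -0.537 0.688
outer loop
vertex -0.426 3.675 -3.248
vertex -0.339 2.924 -3.772
vertex 1.683 2.793 -2.44
endloop
endfacet
facet normal -0.599 0.410 -0.688
outer loop
vertex -0.339 2.924 -3.772
vertex 0.377 3.687 -3.94
vertex 0.287 2.747 -4.422
endloop
endfacet
facet normal -0.147 -0.981 0.126
outer loop
vertex -0.339 2.924 -3.772
vertex 0.287 2.747 -4.422
vertex 1.683 2.793 -2.44
endloop
endfacet
facet normal -0.598 0.410 -0.688
outer loop
vertex 0.287 2.747 -4.422
vertex 0.377 3.687 -3.94
vertex 0.981 3.278 -4.709
endloop
endfacet
facet normal 0.487 -0.811 -0.324
outer loop
vertex 0.287 2.747 -4.422
vertex 0.981 3.278 -4.709
vertex 1.683 2.793 -2.44
endloop
endfacet
facet normal 0.691 0.067 -0.720
outer loop
vertex 0.236 -0.75 -0.976
vertex -0.279 -0.94 -1.488
vertex -0.036 -0.294 -1.195
endloop
endfacet
facet normal 0.124 0.489 0.864
outer loop
vertex 0.236 -0.75 -0.976
vertex -0.036 -0.294 -1.195
vertex -1.101 -1.02 -0.632
endloop
endfacet
facet normal 0.691 0.067 -0.720
outer loop
vertex -0.036 -0.294 -1.195
vertex -0.279 -0.94 -1.488
vertex -0.45 -0.217 -1.585
endloop
endfacet
facet normal -0.303 0.821 0.484
outer loop
vertex -0.036 -0.294 -1.195
vertex -0.45 -0.217 -1.585
vertex -1.101 -1.02 -0.632
endloop
endfacet
facet normal 0.692 0.067 -0.718
outer loop
vertex -0.45 -0.217 -1.585
vertex -0.279 -0.94 -1.488
vertex -0.763 -0.563 -1.919
endloop
endfacet
facet normal -0.757 0.653 0.033
outer loop
vertex -0.45 -0.217 -1.585
vertex -0.763 -0.563 -1.919
vertex -1.101 -1.02 -0.632
endloop
endfacet
facet normal 0.692 0.066 -0.719
outer loop
vertex -0.763 -0.563 -1.919
vertex -0.279 -0.94 -1.488
vertex -0.793 -1.13 -2.0
endloop
endfacet
facet normal -0.971 0.084 -0.225
outer loop
vertex -0.763 -0.563 -1.919
vertex -0.793 -1.13 -2.0
vertex -1.101 -1.02 -0.632
endloop
endfacet
facet normal 0.692 0.067 -0.719
outer loop
vertex -0.793 -1.13 -2.0
vertex -0.279 -0.94 -1.488
vertex -0.521 -1.586 -1.781
endloop
endfacet
facet normal -0.819 -0.556 -0.140
outer loop
vertex -0.793 -1.13 -2.0
vertex -0.521 -1.586 -1.781
vertex -1.101 -1.02 -0.632
endloop
endfacet
facet normal 0.692 0.067 -0.719
outer loop
vertex -0.521 -1.586 -1.781
vertex -0.279 -0.94 -1.488
vertex -0.108 -1.664 -1.391
endloop
endfacet
facet normal -0.393 -0.888 0.239
outer loop
vertex -0.521 -1.586 -1.781
vertex -0.108 -1.664 -1.391
vertex -1.101 -1.02 -0.632
endloop
endfacet
facet normal 0.690 0.067 -0.720
outer loop
vertex -0.108 -1.664 -1.391
vertex -0.279 -0.94 -1.488
vertex 0.206 -1.318 -1.058
endloop
endfacet
facet normal 0.061 -0.720 0.691
outer loop
vertex -0.108 -1.664 -1.391
vertex 0.206 -1.318 -1.058
vertex -1.101 -1.02 -0.632
endloop
endfacet
facet normal 0.691 0.067 -0.720
outer loop
vertex 0.206 -1.318 -1.058
vertex -0.279 -0.94 -1.488
vertex 0.236 -0.75 -0.976
endloop
endfacet
facet normal 0.275 -0.152 0.949
outer loop
vertex 0.206 -1.318 -1.058
vertex 0.236 -0.75 -0.976
vertex -1.101 -1.02 -0.632
endloop
endfacet

endsolid


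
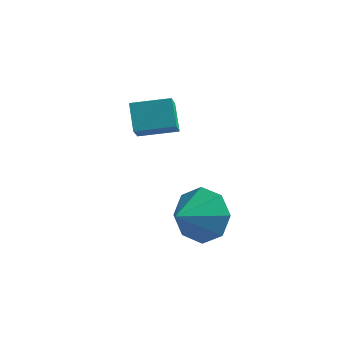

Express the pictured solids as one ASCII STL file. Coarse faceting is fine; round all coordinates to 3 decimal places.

solid 
facet normal -0.845 -0.507 -0.167
outer loop
vertex -0.19 0.082 1.971
vertex -0.645 0.591 2.728
vertex -0.442 0.686 1.413
endloop
endfacet
facet normal 0.446 -0.500 -0.742
outer loop
vertex 0.565 1.289 1.612
vertex -0.19 0.082 1.971
vertex -0.442 0.686 1.413
endloop
endfacet
facet normal -0.845 -0.507 -0.167
outer loop
vertex -0.442 0.686 1.413
vertex -0.645 0.591 2.728
vertex -0.897 1.195 2.17
endloop
endfacet
facet normal -0.293 0.703 -0.648
outer loop
vertex -0.897 1.195 2.17
vertex 0.565 1.289 1.612
vertex -0.442 0.686 1.413
endloop
endfacet
facet normal 0.293 -0.703 0.648
outer loop
vertex -0.19 0.082 1.971
vertex 0.362 1.194 2.927
vertex -0.645 0.591 2.728
endloop
endfacet
facet normal 0.446 -0.500 -0.742
outer loop
vertex 0.817 0.685 2.17
vertex -0.19 0.082 1.971
vertex 0.565 1.289 1.612
endloop
endfacet
facet normal 0.293 -0.703 0.648
outer loop
vertex 0.817 0.685 2.17
vertex 0.362 1.194 2.927
vertex -0.19 0.082 1.971
endloop
endfacet
facet normal -0.446 0.500 0.742
outer loop
vertex -0.645 0.591 2.728
vertex 0.362 1.194 2.927
vertex -0.897 1.195 2.17
endloop
endfacet
facet normal -0.293 0.703 -0.648
outer loop
vertex 0.11 1.798 2.369
vertex 0.565 1.289 1.612
vertex -0.897 1.195 2.17
endloop
endfacet
facet normal -0.446 0.500 0.742
outer loop
vertex -0.897 1.195 2.17
vertex 0.362 1.194 2.927
vertex 0.11 1.798 2.369
endloop
endfacet
facet normal 0.845 0.507 0.167
outer loop
vertex 0.11 1.798 2.369
vertex 0.817 0.685 2.17
vertex 0.565 1.289 1.612
endloop
endfacet
facet normal 0.845 0.507 0.167
outer loop
vertex 0.362 1.194 2.927
vertex 0.817 0.685 2.17
vertex 0.11 1.798 2.369
endloop
endfacet
facet normal 0.155 0.905 -0.396
outer loop
vertex 3.012 -1.63 -0.543
vertex 2.76 -1.235 0.26
vertex 3.563 -1.532 -0.104
endloop
endfacet
facet normal 0.400 -0.862 -0.310
outer loop
vertex 3.012 -1.63 -0.543
vertex 3.563 -1.532 -0.104
vertex 2.58 -2.285 0.72
endloop
endfacet
facet normal 0.155 0.905 -0.396
outer loop
vertex 3.563 -1.532 -0.104
vertex 2.76 -1.235 0.26
vertex 3.643 -1.26 0.549
endloop
endfacet
facet normal 0.696 -0.689 0.202
outer loop
vertex 3.563 -1.532 -0.104
vertex 3.643 -1.26 0.549
vertex 2.58 -2.285 0.72
endloop
endfacet
facet normal 0.155 0.905 -0.396
outer loop
vertex 3.643 -1.26 0.549
vertex 2.76 -1.235 0.26
vertex 3.206 -0.973 1.033
endloop
endfacet
facet normal 0.530 -0.428 0.732
outer loop
vertex 3.643 -1.26 0.549
vertex 3.206 -0.973 1.033
vertex 2.58 -2.285 0.72
endloop
endfacet
facet normal 0.155 0.905 -0.396
outer loop
vertex 3.206 -0.973 1.033
vertex 2.76 -1.235 0.26
vertex 2.508 -0.84 1.064
endloop
endfacet
facet normal -0.001 -0.232 0.973
outer loop
vertex 3.206 -0.973 1.033
vertex 2.508 -0.84 1.064
vertex 2.58 -2.285 0.72
endloop
endfacet
facet normal 0.154 0.905 -0.396
outer loop
vertex 2.508 -0.84 1.064
vertex 2.76 -1.235 0.26
vertex 1.957 -0.939 0.624
endloop
endfacet
facet normal -0.585 -0.215 0.782
outer loop
vertex 2.508 -0.84 1.064
vertex 1.957 -0.939 0.624
vertex 2.58 -2.285 0.72
endloop
endfacet
facet normal 0.154 0.905 -0.396
outer loop
vertex 1.957 -0.939 0.624
vertex 2.76 -1.235 0.26
vertex 1.876 -1.211 -0.029
endloop
endfacet
facet normal -0.881 -0.388 0.271
outer loop
vertex 1.957 -0.939 0.624
vertex 1.876 -1.211 -0.029
vertex 2.58 -2.285 0.72
endloop
endfacet
facet normal 0.154 0.905 -0.396
outer loop
vertex 1.876 -1.211 -0.029
vertex 2.76 -1.235 0.26
vertex 2.313 -1.497 -0.512
endloop
endfacet
facet normal -0.714 -0.650 -0.261
outer loop
vertex 1.876 -1.211 -0.029
vertex 2.313 -1.497 -0.512
vertex 2.58 -2.285 0.72
endloop
endfacet
facet normal 0.155 0.905 -0.397
outer loop
vertex 2.313 -1.497 -0.512
vertex 2.76 -1.235 0.26
vertex 3.012 -1.63 -0.543
endloop
endfacet
facet normal -0.183 -0.846 -0.501
outer loop
vertex 2.313 -1.497 -0.512
vertex 3.012 -1.63 -0.543
vertex 2.58 -2.285 0.72
endloop
endfacet

endsolid


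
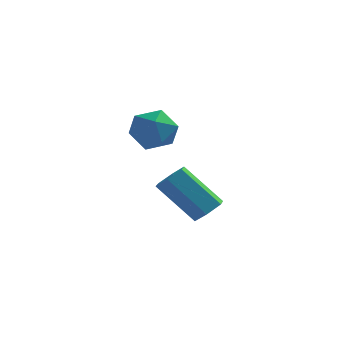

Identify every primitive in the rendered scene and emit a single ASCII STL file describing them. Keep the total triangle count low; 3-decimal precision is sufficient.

solid 
facet normal 0.684 -0.041 -0.729
outer loop
vertex 2.675 3.2 -2.235
vertex 2.294 2.76 -2.568
vertex 2.219 3.418 -2.675
endloop
endfacet
facet normal 0.263 0.945 0.196
outer loop
vertex 2.675 3.2 -2.235
vertex 2.219 3.418 -2.675
vertex 1.306 3.279 -0.778
endloop
endfacet
facet normal 0.263 0.945 0.196
outer loop
vertex 1.306 3.279 -0.778
vertex 2.219 3.418 -2.675
vertex 0.851 3.497 -1.218
endloop
endfacet
facet normal -0.685 0.039 0.728
outer loop
vertex 1.306 3.279 -0.778
vertex 0.851 3.497 -1.218
vertex 0.926 2.84 -1.112
endloop
endfacet
facet normal 0.684 -0.041 -0.729
outer loop
vertex 2.219 3.418 -2.675
vertex 2.294 2.76 -2.568
vertex 1.838 2.978 -3.008
endloop
endfacet
facet normal -0.458 0.754 -0.471
outer loop
vertex 2.219 3.418 -2.675
vertex 1.838 2.978 -3.008
vertex 0.851 3.497 -1.218
endloop
endfacet
facet normal -0.458 0.754 -0.471
outer loop
vertex 0.851 3.497 -1.218
vertex 1.838 2.978 -3.008
vertex 0.47 3.057 -1.552
endloop
endfacet
facet normal -0.684 0.039 0.728
outer loop
vertex 0.851 3.497 -1.218
vertex 0.47 3.057 -1.552
vertex 0.926 2.84 -1.112
endloop
endfacet
facet normal 0.684 -0.038 -0.728
outer loop
vertex 1.838 2.978 -3.008
vertex 2.294 2.76 -2.568
vertex 1.914 2.321 -2.902
endloop
endfacet
facet normal -0.721 -0.191 -0.667
outer loop
vertex 1.838 2.978 -3.008
vertex 1.914 2.321 -2.902
vertex 0.47 3.057 -1.552
endloop
endfacet
facet normal -0.721 -0.191 -0.667
outer loop
vertex 0.47 3.057 -1.552
vertex 1.914 2.321 -2.902
vertex 0.545 2.4 -1.445
endloop
endfacet
facet normal -0.684 0.041 0.729
outer loop
vertex 0.47 3.057 -1.552
vertex 0.545 2.4 -1.445
vertex 0.926 2.84 -1.112
endloop
endfacet
facet normal 0.685 -0.039 -0.728
outer loop
vertex 1.914 2.321 -2.902
vertex 2.294 2.76 -2.568
vertex 2.369 2.103 -2.462
endloop
endfacet
facet normal -0.263 -0.945 -0.196
outer loop
vertex 1.914 2.321 -2.902
vertex 2.369 2.103 -2.462
vertex 0.545 2.4 -1.445
endloop
endfacet
facet normal -0.263 -0.945 -0.196
outer loop
vertex 0.545 2.4 -1.445
vertex 2.369 2.103 -2.462
vertex 1.001 2.182 -1.005
endloop
endfacet
facet normal -0.684 0.041 0.729
outer loop
vertex 0.545 2.4 -1.445
vertex 1.001 2.182 -1.005
vertex 0.926 2.84 -1.112
endloop
endfacet
facet normal 0.684 -0.039 -0.728
outer loop
vertex 2.369 2.103 -2.462
vertex 2.294 2.76 -2.568
vertex 2.75 2.543 -2.128
endloop
endfacet
facet normal 0.458 -0.754 0.471
outer loop
vertex 2.369 2.103 -2.462
vertex 2.75 2.543 -2.128
vertex 1.001 2.182 -1.005
endloop
endfacet
facet normal 0.458 -0.754 0.471
outer loop
vertex 1.001 2.182 -1.005
vertex 2.75 2.543 -2.128
vertex 1.382 2.622 -0.672
endloop
endfacet
facet normal -0.684 0.041 0.729
outer loop
vertex 1.001 2.182 -1.005
vertex 1.382 2.622 -0.672
vertex 0.926 2.84 -1.112
endloop
endfacet
facet normal 0.684 -0.041 -0.729
outer loop
vertex 2.75 2.543 -2.128
vertex 2.294 2.76 -2.568
vertex 2.675 3.2 -2.235
endloop
endfacet
facet normal 0.721 0.191 0.667
outer loop
vertex 2.75 2.543 -2.128
vertex 2.675 3.2 -2.235
vertex 1.382 2.622 -0.672
endloop
endfacet
facet normal 0.721 0.191 0.667
outer loop
vertex 1.382 2.622 -0.672
vertex 2.675 3.2 -2.235
vertex 1.306 3.279 -0.778
endloop
endfacet
facet normal -0.684 0.038 0.728
outer loop
vertex 1.382 2.622 -0.672
vertex 1.306 3.279 -0.778
vertex 0.926 2.84 -1.112
endloop
endfacet
facet normal -0.903 0.258 0.344
outer loop
vertex 0.071 0.805 1.474
vertex 0.329 0.579 2.322
vertex 0.457 1.432 2.017
endloop
endfacet
facet normal -0.728 0.646 -0.229
outer loop
vertex 0.071 0.805 1.474
vertex 0.457 1.432 2.017
vertex 0.692 1.384 1.134
endloop
endfacet
facet normal -0.606 0.197 -0.771
outer loop
vertex 0.071 0.805 1.474
vertex 0.692 1.384 1.134
vertex 0.71 0.501 0.894
endloop
endfacet
facet normal -0.706 -0.467 -0.533
outer loop
vertex 0.071 0.805 1.474
vertex 0.71 0.501 0.894
vertex 0.485 0.004 1.628
endloop
endfacet
facet normal -0.889 -0.430 0.156
outer loop
vertex 0.071 0.805 1.474
vertex 0.485 0.004 1.628
vertex 0.329 0.579 2.322
endloop
endfacet
facet normal -0.118 0.989 -0.085
outer loop
vertex 0.692 1.384 1.134
vertex 0.457 1.432 2.017
vertex 1.335 1.516 1.772
endloop
endfacet
facet normal -0.402 0.361 0.842
outer loop
vertex 0.457 1.432 2.017
vertex 0.329 0.579 2.322
vertex 1.11 1.019 2.506
endloop
endfacet
facet normal -0.380 -0.753 0.538
outer loop
vertex 0.329 0.579 2.322
vertex 0.485 0.004 1.628
vertex 1.128 0.136 2.266
endloop
endfacet
facet normal -0.083 -0.813 -0.576
outer loop
vertex 0.485 0.004 1.628
vertex 0.71 0.501 0.894
vertex 1.363 0.088 1.383
endloop
endfacet
facet normal 0.078 0.263 -0.962
outer loop
vertex 0.71 0.501 0.894
vertex 0.692 1.384 1.134
vertex 1.491 0.941 1.078
endloop
endfacet
facet normal 0.706 0.467 0.533
outer loop
vertex 1.749 0.715 1.926
vertex 1.335 1.516 1.772
vertex 1.11 1.019 2.506
endloop
endfacet
facet normal 0.606 -0.197 0.771
outer loop
vertex 1.749 0.715 1.926
vertex 1.11 1.019 2.506
vertex 1.128 0.136 2.266
endloop
endfacet
facet normal 0.728 -0.646 0.229
outer loop
vertex 1.749 0.715 1.926
vertex 1.128 0.136 2.266
vertex 1.363 0.088 1.383
endloop
endfacet
facet normal 0.903 -0.258 -0.344
outer loop
vertex 1.749 0.715 1.926
vertex 1.363 0.088 1.383
vertex 1.491 0.941 1.078
endloop
endfacet
facet normal 0.889 0.430 -0.156
outer loop
vertex 1.749 0.715 1.926
vertex 1.491 0.941 1.078
vertex 1.335 1.516 1.772
endloop
endfacet
facet normal 0.083 0.813 0.576
outer loop
vertex 1.11 1.019 2.506
vertex 1.335 1.516 1.772
vertex 0.457 1.432 2.017
endloop
endfacet
facet normal -0.078 -0.263 0.962
outer loop
vertex 1.128 0.136 2.266
vertex 1.11 1.019 2.506
vertex 0.329 0.579 2.322
endloop
endfacet
facet normal 0.118 -0.989 0.085
outer loop
vertex 1.363 0.088 1.383
vertex 1.128 0.136 2.266
vertex 0.485 0.004 1.628
endloop
endfacet
facet normal 0.402 -0.361 -0.842
outer loop
vertex 1.491 0.941 1.078
vertex 1.363 0.088 1.383
vertex 0.71 0.501 0.894
endloop
endfacet
facet normal 0.380 0.753 -0.538
outer loop
vertex 1.335 1.516 1.772
vertex 1.491 0.941 1.078
vertex 0.692 1.384 1.134
endloop
endfacet

endsolid


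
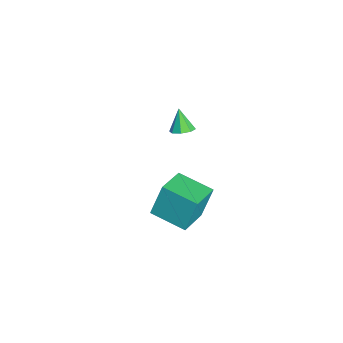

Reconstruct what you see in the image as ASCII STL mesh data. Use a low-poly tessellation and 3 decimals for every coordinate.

solid 
facet normal -0.811 0.509 -0.288
outer loop
vertex 2.302 -2.712 2.323
vertex 3.379 -1.203 1.955
vertex 2.541 -3.301 0.607
endloop
endfacet
facet normal -0.570 -0.798 0.195
outer loop
vertex 4.001 -4.217 1.125
vertex 2.302 -2.712 2.323
vertex 2.541 -3.301 0.607
endloop
endfacet
facet normal -0.811 0.509 -0.288
outer loop
vertex 2.541 -3.301 0.607
vertex 3.379 -1.203 1.955
vertex 3.618 -1.792 0.239
endloop
endfacet
facet normal 0.131 -0.322 -0.938
outer loop
vertex 3.618 -1.792 0.239
vertex 4.001 -4.217 1.125
vertex 2.541 -3.301 0.607
endloop
endfacet
facet normal -0.131 0.322 0.938
outer loop
vertex 2.302 -2.712 2.323
vertex 4.839 -2.119 2.473
vertex 3.379 -1.203 1.955
endloop
endfacet
facet normal -0.570 -0.798 0.195
outer loop
vertex 3.762 -3.628 2.841
vertex 2.302 -2.712 2.323
vertex 4.001 -4.217 1.125
endloop
endfacet
facet normal -0.131 0.322 0.938
outer loop
vertex 3.762 -3.628 2.841
vertex 4.839 -2.119 2.473
vertex 2.302 -2.712 2.323
endloop
endfacet
facet normal 0.570 0.798 -0.195
outer loop
vertex 3.379 -1.203 1.955
vertex 4.839 -2.119 2.473
vertex 3.618 -1.792 0.239
endloop
endfacet
facet normal 0.131 -0.322 -0.938
outer loop
vertex 5.078 -2.708 0.757
vertex 4.001 -4.217 1.125
vertex 3.618 -1.792 0.239
endloop
endfacet
facet normal 0.570 0.798 -0.195
outer loop
vertex 3.618 -1.792 0.239
vertex 4.839 -2.119 2.473
vertex 5.078 -2.708 0.757
endloop
endfacet
facet normal 0.811 -0.509 0.288
outer loop
vertex 5.078 -2.708 0.757
vertex 3.762 -3.628 2.841
vertex 4.001 -4.217 1.125
endloop
endfacet
facet normal 0.811 -0.509 0.288
outer loop
vertex 4.839 -2.119 2.473
vertex 3.762 -3.628 2.841
vertex 5.078 -2.708 0.757
endloop
endfacet
facet normal 0.492 0.093 -0.866
outer loop
vertex -1.91 -2.591 1.196
vertex -2.248 -2.04 1.063
vertex -1.68 -2.177 1.371
endloop
endfacet
facet normal 0.465 -0.551 0.693
outer loop
vertex -1.91 -2.591 1.196
vertex -1.68 -2.177 1.371
vertex -2.892 -2.16 2.197
endloop
endfacet
facet normal 0.492 0.093 -0.866
outer loop
vertex -1.68 -2.177 1.371
vertex -2.248 -2.04 1.063
vertex -1.782 -1.682 1.366
endloop
endfacet
facet normal 0.560 0.124 0.819
outer loop
vertex -1.68 -2.177 1.371
vertex -1.782 -1.682 1.366
vertex -2.892 -2.16 2.197
endloop
endfacet
facet normal 0.492 0.092 -0.866
outer loop
vertex -1.782 -1.682 1.366
vertex -2.248 -2.04 1.063
vertex -2.157 -1.397 1.183
endloop
endfacet
facet normal 0.205 0.705 0.679
outer loop
vertex -1.782 -1.682 1.366
vertex -2.157 -1.397 1.183
vertex -2.892 -2.16 2.197
endloop
endfacet
facet normal 0.492 0.092 -0.866
outer loop
vertex -2.157 -1.397 1.183
vertex -2.248 -2.04 1.063
vertex -2.585 -1.488 0.93
endloop
endfacet
facet normal -0.391 0.849 0.356
outer loop
vertex -2.157 -1.397 1.183
vertex -2.585 -1.488 0.93
vertex -2.892 -2.16 2.197
endloop
endfacet
facet normal 0.493 0.092 -0.865
outer loop
vertex -2.585 -1.488 0.93
vertex -2.248 -2.04 1.063
vertex -2.815 -1.902 0.755
endloop
endfacet
facet normal -0.880 0.473 0.038
outer loop
vertex -2.585 -1.488 0.93
vertex -2.815 -1.902 0.755
vertex -2.892 -2.16 2.197
endloop
endfacet
facet normal 0.492 0.091 -0.866
outer loop
vertex -2.815 -1.902 0.755
vertex -2.248 -2.04 1.063
vertex -2.713 -2.397 0.761
endloop
endfacet
facet normal -0.975 -0.202 -0.088
outer loop
vertex -2.815 -1.902 0.755
vertex -2.713 -2.397 0.761
vertex -2.892 -2.16 2.197
endloop
endfacet
facet normal 0.491 0.093 -0.866
outer loop
vertex -2.713 -2.397 0.761
vertex -2.248 -2.04 1.063
vertex -2.338 -2.682 0.943
endloop
endfacet
facet normal -0.620 -0.783 0.052
outer loop
vertex -2.713 -2.397 0.761
vertex -2.338 -2.682 0.943
vertex -2.892 -2.16 2.197
endloop
endfacet
facet normal 0.492 0.093 -0.866
outer loop
vertex -2.338 -2.682 0.943
vertex -2.248 -2.04 1.063
vertex -1.91 -2.591 1.196
endloop
endfacet
facet normal -0.025 -0.927 0.375
outer loop
vertex -2.338 -2.682 0.943
vertex -1.91 -2.591 1.196
vertex -2.892 -2.16 2.197
endloop
endfacet

endsolid


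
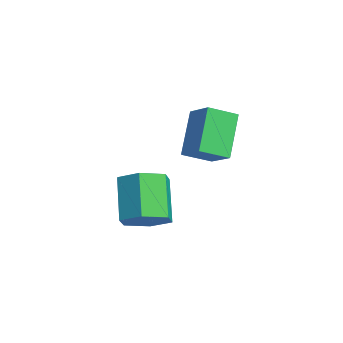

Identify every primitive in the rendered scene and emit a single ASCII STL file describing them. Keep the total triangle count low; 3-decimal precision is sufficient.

solid 
facet normal -0.540 0.298 0.787
outer loop
vertex 2.867 0.448 1.216
vertex 2.768 1.542 0.733
vertex 1.838 0.101 0.641
endloop
endfacet
facet normal 0.082 -0.912 0.403
outer loop
vertex 2.892 -0.482 -0.893
vertex 2.867 0.448 1.216
vertex 1.838 0.101 0.641
endloop
endfacet
facet normal -0.541 0.299 0.786
outer loop
vertex 1.838 0.101 0.641
vertex 2.768 1.542 0.733
vertex 1.738 1.194 0.157
endloop
endfacet
facet normal -0.837 -0.284 -0.467
outer loop
vertex 1.738 1.194 0.157
vertex 2.892 -0.482 -0.893
vertex 1.838 0.101 0.641
endloop
endfacet
facet normal 0.837 0.282 0.468
outer loop
vertex 2.867 0.448 1.216
vertex 3.822 0.959 -0.801
vertex 2.768 1.542 0.733
endloop
endfacet
facet normal 0.083 -0.911 0.403
outer loop
vertex 3.922 -0.134 -0.317
vertex 2.867 0.448 1.216
vertex 2.892 -0.482 -0.893
endloop
endfacet
facet normal 0.837 0.284 0.468
outer loop
vertex 3.922 -0.134 -0.317
vertex 3.822 0.959 -0.801
vertex 2.867 0.448 1.216
endloop
endfacet
facet normal -0.083 0.911 -0.403
outer loop
vertex 2.768 1.542 0.733
vertex 3.822 0.959 -0.801
vertex 1.738 1.194 0.157
endloop
endfacet
facet normal -0.837 -0.283 -0.469
outer loop
vertex 2.793 0.612 -1.376
vertex 2.892 -0.482 -0.893
vertex 1.738 1.194 0.157
endloop
endfacet
facet normal -0.082 0.912 -0.403
outer loop
vertex 1.738 1.194 0.157
vertex 3.822 0.959 -0.801
vertex 2.793 0.612 -1.376
endloop
endfacet
facet normal 0.541 -0.298 -0.787
outer loop
vertex 2.793 0.612 -1.376
vertex 3.922 -0.134 -0.317
vertex 2.892 -0.482 -0.893
endloop
endfacet
facet normal 0.540 -0.299 -0.787
outer loop
vertex 3.822 0.959 -0.801
vertex 3.922 -0.134 -0.317
vertex 2.793 0.612 -1.376
endloop
endfacet
facet normal 0.635 -0.106 -0.765
outer loop
vertex 3.647 -1.11 -3.446
vertex 3.05 -1.742 -3.854
vertex 2.967 -0.806 -4.053
endloop
endfacet
facet normal 0.309 0.943 0.126
outer loop
vertex 3.647 -1.11 -3.446
vertex 2.967 -0.806 -4.053
vertex 2.427 -0.907 -1.978
endloop
endfacet
facet normal 0.309 0.943 0.126
outer loop
vertex 2.427 -0.907 -1.978
vertex 2.967 -0.806 -4.053
vertex 1.747 -0.603 -2.584
endloop
endfacet
facet normal -0.635 0.106 0.765
outer loop
vertex 2.427 -0.907 -1.978
vertex 1.747 -0.603 -2.584
vertex 1.83 -1.538 -2.386
endloop
endfacet
facet normal 0.635 -0.106 -0.765
outer loop
vertex 2.967 -0.806 -4.053
vertex 3.05 -1.742 -3.854
vertex 2.37 -1.438 -4.461
endloop
endfacet
facet normal -0.459 0.745 -0.484
outer loop
vertex 2.967 -0.806 -4.053
vertex 2.37 -1.438 -4.461
vertex 1.747 -0.603 -2.584
endloop
endfacet
facet normal -0.458 0.746 -0.484
outer loop
vertex 1.747 -0.603 -2.584
vertex 2.37 -1.438 -4.461
vertex 1.151 -1.234 -2.992
endloop
endfacet
facet normal -0.635 0.106 0.765
outer loop
vertex 1.747 -0.603 -2.584
vertex 1.151 -1.234 -2.992
vertex 1.83 -1.538 -2.386
endloop
endfacet
facet normal 0.635 -0.106 -0.765
outer loop
vertex 2.37 -1.438 -4.461
vertex 3.05 -1.742 -3.854
vertex 2.453 -2.373 -4.262
endloop
endfacet
facet normal -0.768 -0.198 -0.610
outer loop
vertex 2.37 -1.438 -4.461
vertex 2.453 -2.373 -4.262
vertex 1.151 -1.234 -2.992
endloop
endfacet
facet normal -0.767 -0.196 -0.611
outer loop
vertex 1.151 -1.234 -2.992
vertex 2.453 -2.373 -4.262
vertex 1.233 -2.17 -2.794
endloop
endfacet
facet normal -0.635 0.106 0.765
outer loop
vertex 1.151 -1.234 -2.992
vertex 1.233 -2.17 -2.794
vertex 1.83 -1.538 -2.386
endloop
endfacet
facet normal 0.635 -0.106 -0.765
outer loop
vertex 2.453 -2.373 -4.262
vertex 3.05 -1.742 -3.854
vertex 3.133 -2.677 -3.656
endloop
endfacet
facet normal -0.309 -0.943 -0.126
outer loop
vertex 2.453 -2.373 -4.262
vertex 3.133 -2.677 -3.656
vertex 1.233 -2.17 -2.794
endloop
endfacet
facet normal -0.309 -0.943 -0.126
outer loop
vertex 1.233 -2.17 -2.794
vertex 3.133 -2.677 -3.656
vertex 1.913 -2.474 -2.187
endloop
endfacet
facet normal -0.635 0.106 0.765
outer loop
vertex 1.233 -2.17 -2.794
vertex 1.913 -2.474 -2.187
vertex 1.83 -1.538 -2.386
endloop
endfacet
facet normal 0.635 -0.106 -0.765
outer loop
vertex 3.133 -2.677 -3.656
vertex 3.05 -1.742 -3.854
vertex 3.729 -2.046 -3.248
endloop
endfacet
facet normal 0.458 -0.746 0.484
outer loop
vertex 3.133 -2.677 -3.656
vertex 3.729 -2.046 -3.248
vertex 1.913 -2.474 -2.187
endloop
endfacet
facet normal 0.458 -0.745 0.484
outer loop
vertex 1.913 -2.474 -2.187
vertex 3.729 -2.046 -3.248
vertex 2.51 -1.842 -1.779
endloop
endfacet
facet normal -0.635 0.106 0.765
outer loop
vertex 1.913 -2.474 -2.187
vertex 2.51 -1.842 -1.779
vertex 1.83 -1.538 -2.386
endloop
endfacet
facet normal 0.635 -0.106 -0.765
outer loop
vertex 3.729 -2.046 -3.248
vertex 3.05 -1.742 -3.854
vertex 3.647 -1.11 -3.446
endloop
endfacet
facet normal 0.768 0.196 0.610
outer loop
vertex 3.729 -2.046 -3.248
vertex 3.647 -1.11 -3.446
vertex 2.51 -1.842 -1.779
endloop
endfacet
facet normal 0.767 0.198 0.610
outer loop
vertex 2.51 -1.842 -1.779
vertex 3.647 -1.11 -3.446
vertex 2.427 -0.907 -1.978
endloop
endfacet
facet normal -0.635 0.106 0.765
outer loop
vertex 2.51 -1.842 -1.779
vertex 2.427 -0.907 -1.978
vertex 1.83 -1.538 -2.386
endloop
endfacet

endsolid


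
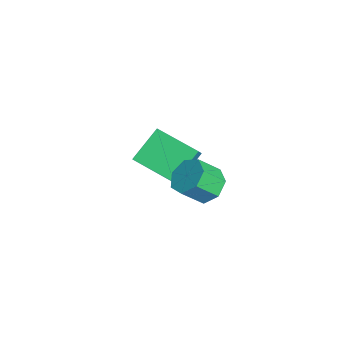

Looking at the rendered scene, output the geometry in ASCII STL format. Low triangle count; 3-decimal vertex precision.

solid 
facet normal -0.460 0.633 0.623
outer loop
vertex -1.316 -0.848 -2.426
vertex -0.015 0.697 -3.037
vertex -1.936 -0.605 -3.131
endloop
endfacet
facet normal -0.616 -0.732 0.290
outer loop
vertex -1.085 -1.777 -4.283
vertex -1.316 -0.848 -2.426
vertex -1.936 -0.605 -3.131
endloop
endfacet
facet normal -0.460 0.633 0.623
outer loop
vertex -1.936 -0.605 -3.131
vertex -0.015 0.697 -3.037
vertex -0.635 0.94 -3.742
endloop
endfacet
facet normal -0.639 0.251 -0.727
outer loop
vertex -0.635 0.94 -3.742
vertex -1.085 -1.777 -4.283
vertex -1.936 -0.605 -3.131
endloop
endfacet
facet normal 0.639 -0.251 0.727
outer loop
vertex -1.316 -0.848 -2.426
vertex 0.836 -0.475 -4.189
vertex -0.015 0.697 -3.037
endloop
endfacet
facet normal -0.616 -0.732 0.290
outer loop
vertex -0.465 -2.02 -3.578
vertex -1.316 -0.848 -2.426
vertex -1.085 -1.777 -4.283
endloop
endfacet
facet normal 0.639 -0.251 0.727
outer loop
vertex -0.465 -2.02 -3.578
vertex 0.836 -0.475 -4.189
vertex -1.316 -0.848 -2.426
endloop
endfacet
facet normal 0.616 0.732 -0.290
outer loop
vertex -0.015 0.697 -3.037
vertex 0.836 -0.475 -4.189
vertex -0.635 0.94 -3.742
endloop
endfacet
facet normal -0.639 0.251 -0.727
outer loop
vertex 0.216 -0.232 -4.894
vertex -1.085 -1.777 -4.283
vertex -0.635 0.94 -3.742
endloop
endfacet
facet normal 0.616 0.732 -0.290
outer loop
vertex -0.635 0.94 -3.742
vertex 0.836 -0.475 -4.189
vertex 0.216 -0.232 -4.894
endloop
endfacet
facet normal 0.460 -0.633 -0.623
outer loop
vertex 0.216 -0.232 -4.894
vertex -0.465 -2.02 -3.578
vertex -1.085 -1.777 -4.283
endloop
endfacet
facet normal 0.460 -0.633 -0.623
outer loop
vertex 0.836 -0.475 -4.189
vertex -0.465 -2.02 -3.578
vertex 0.216 -0.232 -4.894
endloop
endfacet
facet normal -0.133 0.697 -0.705
outer loop
vertex 4.719 0.679 -1.723
vertex 3.863 0.446 -1.792
vertex 4.231 1.056 -1.258
endloop
endfacet
facet normal 0.764 0.526 0.375
outer loop
vertex 4.719 0.679 -1.723
vertex 4.231 1.056 -1.258
vertex 4.893 -0.233 -0.799
endloop
endfacet
facet normal 0.763 0.526 0.376
outer loop
vertex 4.893 -0.233 -0.799
vertex 4.231 1.056 -1.258
vertex 4.404 0.144 -0.334
endloop
endfacet
facet normal 0.133 -0.697 0.705
outer loop
vertex 4.893 -0.233 -0.799
vertex 4.404 0.144 -0.334
vertex 4.037 -0.466 -0.868
endloop
endfacet
facet normal -0.132 0.697 -0.705
outer loop
vertex 4.231 1.056 -1.258
vertex 3.863 0.446 -1.792
vertex 3.465 0.974 -1.196
endloop
endfacet
facet normal -0.019 0.710 0.704
outer loop
vertex 4.231 1.056 -1.258
vertex 3.465 0.974 -1.196
vertex 4.404 0.144 -0.334
endloop
endfacet
facet normal -0.019 0.710 0.704
outer loop
vertex 4.404 0.144 -0.334
vertex 3.465 0.974 -1.196
vertex 3.639 0.062 -0.272
endloop
endfacet
facet normal 0.132 -0.697 0.705
outer loop
vertex 4.404 0.144 -0.334
vertex 3.639 0.062 -0.272
vertex 4.037 -0.466 -0.868
endloop
endfacet
facet normal -0.133 0.696 -0.705
outer loop
vertex 3.465 0.974 -1.196
vertex 3.863 0.446 -1.792
vertex 2.999 0.494 -1.582
endloop
endfacet
facet normal -0.786 0.359 0.503
outer loop
vertex 3.465 0.974 -1.196
vertex 2.999 0.494 -1.582
vertex 3.639 0.062 -0.272
endloop
endfacet
facet normal -0.786 0.359 0.503
outer loop
vertex 3.639 0.062 -0.272
vertex 2.999 0.494 -1.582
vertex 3.173 -0.418 -0.658
endloop
endfacet
facet normal 0.133 -0.696 0.705
outer loop
vertex 3.639 0.062 -0.272
vertex 3.173 -0.418 -0.658
vertex 4.037 -0.466 -0.868
endloop
endfacet
facet normal -0.133 0.697 -0.705
outer loop
vertex 2.999 0.494 -1.582
vertex 3.863 0.446 -1.792
vertex 3.184 -0.022 -2.127
endloop
endfacet
facet normal -0.962 -0.262 -0.078
outer loop
vertex 2.999 0.494 -1.582
vertex 3.184 -0.022 -2.127
vertex 3.173 -0.418 -0.658
endloop
endfacet
facet normal -0.962 -0.262 -0.078
outer loop
vertex 3.173 -0.418 -0.658
vertex 3.184 -0.022 -2.127
vertex 3.358 -0.934 -1.203
endloop
endfacet
facet normal 0.133 -0.697 0.705
outer loop
vertex 3.173 -0.418 -0.658
vertex 3.358 -0.934 -1.203
vertex 4.037 -0.466 -0.868
endloop
endfacet
facet normal -0.133 0.697 -0.705
outer loop
vertex 3.184 -0.022 -2.127
vertex 3.863 0.446 -1.792
vertex 3.88 -0.185 -2.419
endloop
endfacet
facet normal -0.412 -0.686 -0.600
outer loop
vertex 3.184 -0.022 -2.127
vertex 3.88 -0.185 -2.419
vertex 3.358 -0.934 -1.203
endloop
endfacet
facet normal -0.413 -0.686 -0.600
outer loop
vertex 3.358 -0.934 -1.203
vertex 3.88 -0.185 -2.419
vertex 4.054 -1.098 -1.495
endloop
endfacet
facet normal 0.132 -0.696 0.705
outer loop
vertex 3.358 -0.934 -1.203
vertex 4.054 -1.098 -1.495
vertex 4.037 -0.466 -0.868
endloop
endfacet
facet normal -0.133 0.697 -0.705
outer loop
vertex 3.88 -0.185 -2.419
vertex 3.863 0.446 -1.792
vertex 4.563 0.127 -2.239
endloop
endfacet
facet normal 0.447 -0.593 -0.670
outer loop
vertex 3.88 -0.185 -2.419
vertex 4.563 0.127 -2.239
vertex 4.054 -1.098 -1.495
endloop
endfacet
facet normal 0.447 -0.593 -0.670
outer loop
vertex 4.054 -1.098 -1.495
vertex 4.563 0.127 -2.239
vertex 4.737 -0.786 -1.315
endloop
endfacet
facet normal 0.132 -0.696 0.705
outer loop
vertex 4.054 -1.098 -1.495
vertex 4.737 -0.786 -1.315
vertex 4.037 -0.466 -0.868
endloop
endfacet
facet normal -0.133 0.697 -0.705
outer loop
vertex 4.563 0.127 -2.239
vertex 3.863 0.446 -1.792
vertex 4.719 0.679 -1.723
endloop
endfacet
facet normal 0.970 -0.054 -0.236
outer loop
vertex 4.563 0.127 -2.239
vertex 4.719 0.679 -1.723
vertex 4.737 -0.786 -1.315
endloop
endfacet
facet normal 0.970 -0.054 -0.236
outer loop
vertex 4.737 -0.786 -1.315
vertex 4.719 0.679 -1.723
vertex 4.893 -0.233 -0.799
endloop
endfacet
facet normal 0.133 -0.696 0.706
outer loop
vertex 4.737 -0.786 -1.315
vertex 4.893 -0.233 -0.799
vertex 4.037 -0.466 -0.868
endloop
endfacet

endsolid


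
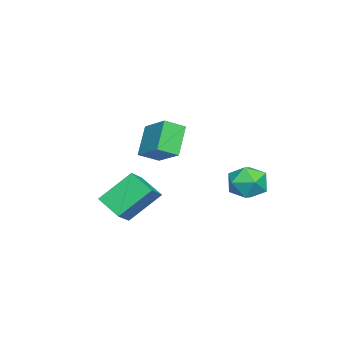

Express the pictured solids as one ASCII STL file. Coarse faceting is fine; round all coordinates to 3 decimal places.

solid 
facet normal 0.296 0.926 0.235
outer loop
vertex -2.574 2.355 -1.809
vertex -2.88 2.25 -1.01
vertex -2.065 2.035 -1.191
endloop
endfacet
facet normal 0.722 0.640 -0.263
outer loop
vertex -2.574 2.355 -1.809
vertex -2.065 2.035 -1.191
vertex -2.049 1.692 -1.982
endloop
endfacet
facet normal 0.319 0.468 -0.824
outer loop
vertex -2.574 2.355 -1.809
vertex -2.049 1.692 -1.982
vertex -2.855 1.697 -2.291
endloop
endfacet
facet normal -0.357 0.646 -0.674
outer loop
vertex -2.574 2.355 -1.809
vertex -2.855 1.697 -2.291
vertex -3.368 2.041 -1.69
endloop
endfacet
facet normal -0.370 0.929 -0.020
outer loop
vertex -2.574 2.355 -1.809
vertex -3.368 2.041 -1.69
vertex -2.88 2.25 -1.01
endloop
endfacet
facet normal 0.999 0.038 0.004
outer loop
vertex -2.049 1.692 -1.982
vertex -2.065 2.035 -1.191
vertex -2.032 1.179 -1.29
endloop
endfacet
facet normal 0.311 0.500 0.808
outer loop
vertex -2.065 2.035 -1.191
vertex -2.88 2.25 -1.01
vertex -2.545 1.523 -0.689
endloop
endfacet
facet normal -0.767 0.507 0.394
outer loop
vertex -2.88 2.25 -1.01
vertex -3.368 2.041 -1.69
vertex -3.351 1.528 -0.998
endloop
endfacet
facet normal -0.746 0.048 -0.664
outer loop
vertex -3.368 2.041 -1.69
vertex -2.855 1.697 -2.291
vertex -3.335 1.185 -1.789
endloop
endfacet
facet normal 0.346 -0.241 -0.907
outer loop
vertex -2.855 1.697 -2.291
vertex -2.049 1.692 -1.982
vertex -2.52 0.97 -1.97
endloop
endfacet
facet normal 0.357 -0.646 0.674
outer loop
vertex -2.826 0.865 -1.171
vertex -2.032 1.179 -1.29
vertex -2.545 1.523 -0.689
endloop
endfacet
facet normal -0.319 -0.468 0.824
outer loop
vertex -2.826 0.865 -1.171
vertex -2.545 1.523 -0.689
vertex -3.351 1.528 -0.998
endloop
endfacet
facet normal -0.722 -0.640 0.263
outer loop
vertex -2.826 0.865 -1.171
vertex -3.351 1.528 -0.998
vertex -3.335 1.185 -1.789
endloop
endfacet
facet normal -0.296 -0.926 -0.235
outer loop
vertex -2.826 0.865 -1.171
vertex -3.335 1.185 -1.789
vertex -2.52 0.97 -1.97
endloop
endfacet
facet normal 0.370 -0.929 0.020
outer loop
vertex -2.826 0.865 -1.171
vertex -2.52 0.97 -1.97
vertex -2.032 1.179 -1.29
endloop
endfacet
facet normal 0.746 -0.048 0.664
outer loop
vertex -2.545 1.523 -0.689
vertex -2.032 1.179 -1.29
vertex -2.065 2.035 -1.191
endloop
endfacet
facet normal -0.346 0.241 0.907
outer loop
vertex -3.351 1.528 -0.998
vertex -2.545 1.523 -0.689
vertex -2.88 2.25 -1.01
endloop
endfacet
facet normal -0.999 -0.038 -0.004
outer loop
vertex -3.335 1.185 -1.789
vertex -3.351 1.528 -0.998
vertex -3.368 2.041 -1.69
endloop
endfacet
facet normal -0.311 -0.500 -0.808
outer loop
vertex -2.52 0.97 -1.97
vertex -3.335 1.185 -1.789
vertex -2.855 1.697 -2.291
endloop
endfacet
facet normal 0.767 -0.507 -0.394
outer loop
vertex -2.032 1.179 -1.29
vertex -2.52 0.97 -1.97
vertex -2.049 1.692 -1.982
endloop
endfacet
facet normal -0.833 0.100 -0.545
outer loop
vertex -1.836 -2.132 -1.337
vertex -1.358 -1.226 -1.902
vertex -1.205 -3.188 -2.495
endloop
endfacet
facet normal -0.409 -0.774 0.483
outer loop
vertex -0.322 -3.294 -1.918
vertex -1.836 -2.132 -1.337
vertex -1.205 -3.188 -2.495
endloop
endfacet
facet normal -0.833 0.100 -0.544
outer loop
vertex -1.205 -3.188 -2.495
vertex -1.358 -1.226 -1.902
vertex -0.727 -2.282 -3.061
endloop
endfacet
facet normal 0.373 -0.625 -0.686
outer loop
vertex -0.727 -2.282 -3.061
vertex -0.322 -3.294 -1.918
vertex -1.205 -3.188 -2.495
endloop
endfacet
facet normal -0.373 0.625 0.686
outer loop
vertex -1.836 -2.132 -1.337
vertex -0.475 -1.332 -1.325
vertex -1.358 -1.226 -1.902
endloop
endfacet
facet normal -0.409 -0.774 0.483
outer loop
vertex -0.953 -2.238 -0.759
vertex -1.836 -2.132 -1.337
vertex -0.322 -3.294 -1.918
endloop
endfacet
facet normal -0.374 0.625 0.685
outer loop
vertex -0.953 -2.238 -0.759
vertex -0.475 -1.332 -1.325
vertex -1.836 -2.132 -1.337
endloop
endfacet
facet normal 0.409 0.774 -0.483
outer loop
vertex -1.358 -1.226 -1.902
vertex -0.475 -1.332 -1.325
vertex -0.727 -2.282 -3.061
endloop
endfacet
facet normal 0.374 -0.625 -0.686
outer loop
vertex 0.156 -2.388 -2.483
vertex -0.322 -3.294 -1.918
vertex -0.727 -2.282 -3.061
endloop
endfacet
facet normal 0.409 0.774 -0.483
outer loop
vertex -0.727 -2.282 -3.061
vertex -0.475 -1.332 -1.325
vertex 0.156 -2.388 -2.483
endloop
endfacet
facet normal 0.833 -0.100 0.544
outer loop
vertex 0.156 -2.388 -2.483
vertex -0.953 -2.238 -0.759
vertex -0.322 -3.294 -1.918
endloop
endfacet
facet normal 0.833 -0.099 0.544
outer loop
vertex -0.475 -1.332 -1.325
vertex -0.953 -2.238 -0.759
vertex 0.156 -2.388 -2.483
endloop
endfacet
facet normal -0.514 0.737 -0.439
outer loop
vertex 0.93 0.304 2.478
vertex 1.798 0.302 1.457
vertex 0.165 -0.615 1.83
endloop
endfacet
facet normal -0.648 0.002 0.762
outer loop
vertex 0.602 -1.242 2.203
vertex 0.93 0.304 2.478
vertex 0.165 -0.615 1.83
endloop
endfacet
facet normal -0.514 0.737 -0.439
outer loop
vertex 0.165 -0.615 1.83
vertex 1.798 0.302 1.457
vertex 1.033 -0.617 0.809
endloop
endfacet
facet normal -0.562 -0.676 -0.477
outer loop
vertex 1.033 -0.617 0.809
vertex 0.602 -1.242 2.203
vertex 0.165 -0.615 1.83
endloop
endfacet
facet normal 0.562 0.676 0.477
outer loop
vertex 0.93 0.304 2.478
vertex 2.235 -0.325 1.83
vertex 1.798 0.302 1.457
endloop
endfacet
facet normal -0.648 0.002 0.762
outer loop
vertex 1.367 -0.323 2.851
vertex 0.93 0.304 2.478
vertex 0.602 -1.242 2.203
endloop
endfacet
facet normal 0.562 0.676 0.477
outer loop
vertex 1.367 -0.323 2.851
vertex 2.235 -0.325 1.83
vertex 0.93 0.304 2.478
endloop
endfacet
facet normal 0.648 -0.002 -0.762
outer loop
vertex 1.798 0.302 1.457
vertex 2.235 -0.325 1.83
vertex 1.033 -0.617 0.809
endloop
endfacet
facet normal -0.562 -0.676 -0.477
outer loop
vertex 1.47 -1.244 1.182
vertex 0.602 -1.242 2.203
vertex 1.033 -0.617 0.809
endloop
endfacet
facet normal 0.648 -0.002 -0.762
outer loop
vertex 1.033 -0.617 0.809
vertex 2.235 -0.325 1.83
vertex 1.47 -1.244 1.182
endloop
endfacet
facet normal 0.514 -0.737 0.439
outer loop
vertex 1.47 -1.244 1.182
vertex 1.367 -0.323 2.851
vertex 0.602 -1.242 2.203
endloop
endfacet
facet normal 0.514 -0.737 0.439
outer loop
vertex 2.235 -0.325 1.83
vertex 1.367 -0.323 2.851
vertex 1.47 -1.244 1.182
endloop
endfacet

endsolid
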